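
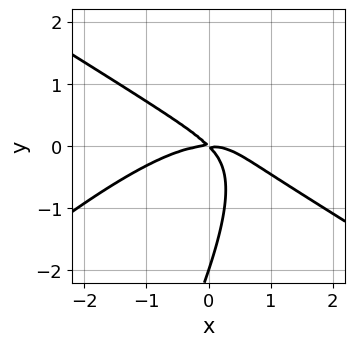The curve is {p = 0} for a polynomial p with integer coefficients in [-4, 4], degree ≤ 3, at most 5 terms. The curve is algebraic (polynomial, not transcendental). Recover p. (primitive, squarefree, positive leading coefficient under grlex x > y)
x^3 - 2*x*y^2 + y^3 + 2*x*y + 2*y^2

1. deg p = 3. The shape is more complex than any degree-2 curve.
2. Checking where it meets the axes: it meets the x-axis at x = 0 (among the integer gridlines); the y-axis gridline crossings are at y ∈ {-2, 0}.
3. These observations pin down the coefficients.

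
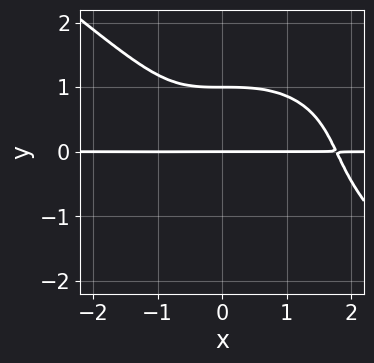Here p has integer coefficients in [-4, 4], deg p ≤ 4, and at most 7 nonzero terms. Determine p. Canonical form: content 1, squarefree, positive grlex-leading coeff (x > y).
x^3*y + 2*y^4 + 2*x*y^2 - 2*x*y - 2*y

(a) deg p = 4.
(b) Observable constraints: the visible x-axis segment lies entirely on the curve; the y-axis gridline crossings are at y ∈ {0, 1}.
(c) These observations pin down the coefficients.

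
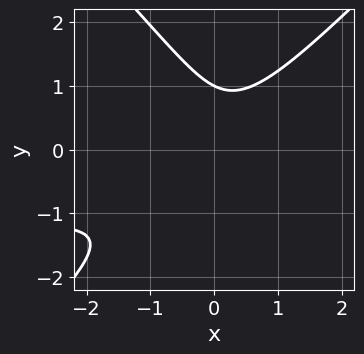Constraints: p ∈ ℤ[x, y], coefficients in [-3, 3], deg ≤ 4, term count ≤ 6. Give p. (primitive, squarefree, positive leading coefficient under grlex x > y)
First, degree: no degree-2 curve has this shape, so deg p = 3.
Next, reading off the gridlines: the curve avoids every integer x-axis point in the box; it meets the y-axis at y = 1 (among the integer gridlines).
Finally, these observations pin down the coefficients.

2*x^2*y - 2*y^3 + 3*x^2 - 3*x*y + 2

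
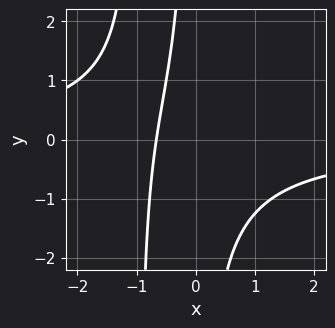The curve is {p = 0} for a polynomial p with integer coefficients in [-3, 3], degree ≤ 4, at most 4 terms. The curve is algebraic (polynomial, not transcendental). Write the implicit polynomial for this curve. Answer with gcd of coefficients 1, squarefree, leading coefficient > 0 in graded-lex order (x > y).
2*x^2*y + 2*x*y + 3*x + 2

First, the degree is 3 — a generic line meets the curve in up to 3 points.
Then, checking where it meets the axes: the curve avoids every integer y-axis point in the box.
Finally, solving for integer coefficients yields p as stated.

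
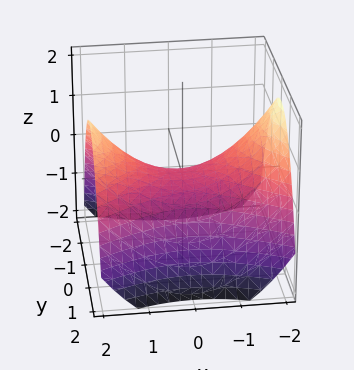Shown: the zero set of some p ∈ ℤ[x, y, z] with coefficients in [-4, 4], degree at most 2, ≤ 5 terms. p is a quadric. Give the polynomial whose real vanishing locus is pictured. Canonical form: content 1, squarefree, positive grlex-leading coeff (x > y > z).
x^2 - 2*y^2 - 3*z

1. Degree: a hyperbolic paraboloid; a quadric, so deg p = 2.
2. Symmetries: mirror symmetry y ↦ −y ⇒ only even powers of y; it's symmetric under x → −x, forcing even powers of x.
3. Reading off the gridlines: it meets the y-axis at y = 0 (among the integer gridlines); one x-axis crossing is at x = 0; it meets the z-axis at z = 0 (among the integer gridlines).
4. Matching integer coefficients to the picture gives p.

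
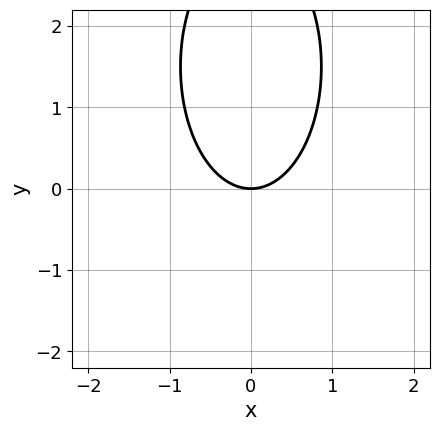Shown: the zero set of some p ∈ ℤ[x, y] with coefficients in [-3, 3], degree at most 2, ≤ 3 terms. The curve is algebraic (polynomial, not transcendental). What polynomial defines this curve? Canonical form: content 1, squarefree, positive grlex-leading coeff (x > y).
3*x^2 + y^2 - 3*y

1. Degree: the shape is more complex than any degree-1 curve, so deg p = 2.
2. Symmetries: mirror symmetry x ↦ −x ⇒ only even powers of x.
3. Observable constraints: one x-axis crossing is at x = 0; it meets the y-axis at y = 0 (among the integer gridlines).
4. Solving for integer coefficients yields p as stated.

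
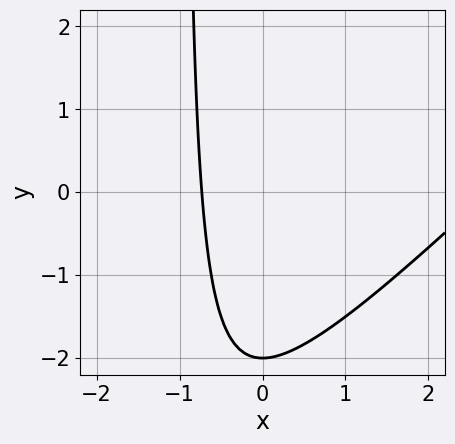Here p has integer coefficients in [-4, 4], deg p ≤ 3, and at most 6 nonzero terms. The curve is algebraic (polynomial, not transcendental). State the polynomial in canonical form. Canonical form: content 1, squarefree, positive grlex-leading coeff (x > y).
First, the degree is 2 — the shape is more complex than any degree-1 curve.
Next, checking where it meets the axes: one y-axis crossing is at y = -2.
Finally, matching integer coefficients to the picture gives p.

x^2 - x*y - 2*x - y - 2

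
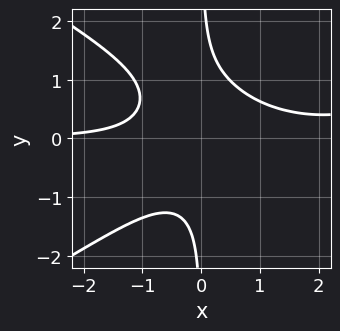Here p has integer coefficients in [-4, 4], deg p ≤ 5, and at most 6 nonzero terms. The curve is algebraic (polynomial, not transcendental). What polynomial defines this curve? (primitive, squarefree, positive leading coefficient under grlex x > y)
1. Degree: no degree-3 curve has this shape, so deg p = 4.
2. Observable constraints: no x-intercept at any integer in the box; no y-intercept at any integer in the box.
3. Assembling these constraints gives the stated polynomial.

x^3*y - 3*x*y^3 - 3*x^2*y + 2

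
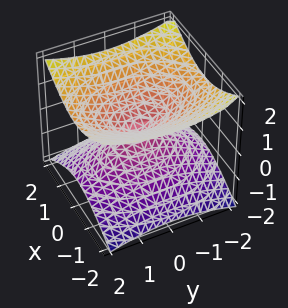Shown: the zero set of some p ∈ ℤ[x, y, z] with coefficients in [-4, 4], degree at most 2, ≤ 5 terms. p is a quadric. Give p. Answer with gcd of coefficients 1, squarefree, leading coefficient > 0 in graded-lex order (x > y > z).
(a) deg p = 2. A double cone through the origin; a quadric.
(b) Symmetries: the x ↦ −x reflection is a symmetry, so x appears only in even powers; it's symmetric under y → −y, forcing even powers of y; the z ↦ −z reflection is a symmetry, so z appears only in even powers.
(c) Against the integer gridlines: one z-axis crossing is at z = 0; it crosses the y-axis at the gridline y = 0.
(d) These observations pin down the coefficients.

2*x^2 + y^2 - 3*z^2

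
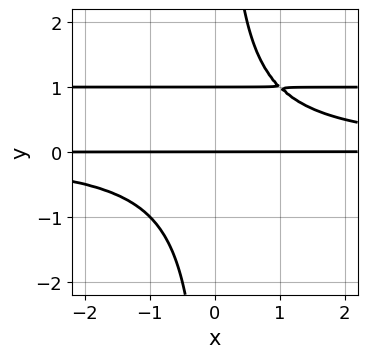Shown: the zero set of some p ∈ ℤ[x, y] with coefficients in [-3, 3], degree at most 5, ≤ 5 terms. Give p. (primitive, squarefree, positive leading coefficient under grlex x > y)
First, deg p = 4. No degree-3 curve has this shape.
Then, from the visible intercepts: every point of the x-axis in the box is on the curve; the y-axis gridline crossings are at y ∈ {0, 1}.
Finally, the integer polynomial consistent with all of this is the stated p.

x*y^3 - x*y^2 - y^2 + y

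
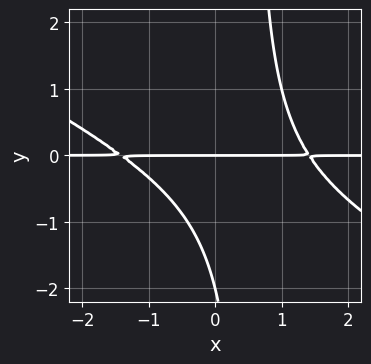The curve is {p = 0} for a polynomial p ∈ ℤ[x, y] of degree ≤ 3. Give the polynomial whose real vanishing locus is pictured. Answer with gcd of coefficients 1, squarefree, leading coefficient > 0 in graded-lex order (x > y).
x^2*y + 2*x*y^2 - y^2 - 2*y

(a) Degree: a generic line meets the curve in up to 3 points, so deg p = 3.
(b) From the visible intercepts: among the integer gridlines, it crosses the y-axis at y ∈ {-2, 0}; the visible x-axis segment lies entirely on the curve.
(c) Together with the visible shape, these determine p as stated.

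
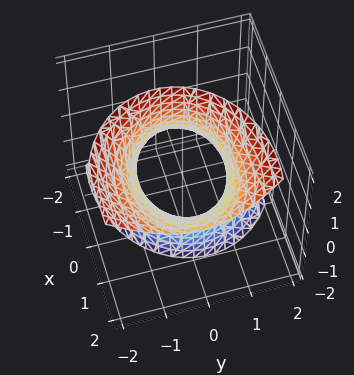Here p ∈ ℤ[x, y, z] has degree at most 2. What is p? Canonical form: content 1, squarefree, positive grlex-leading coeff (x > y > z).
1. The degree is 2 — no degree-1 surface has this shape.
2. From the visible intercepts: it misses every integer gridline on the z-axis; the y-axis gridline crossings are at y ∈ {-1, 1}.
3. Together with the visible shape, these determine p as stated.

2*x^2 - 3*x*z + 3*y^2 + y*z - z^2 - 3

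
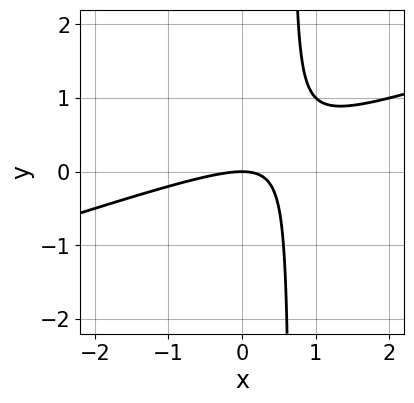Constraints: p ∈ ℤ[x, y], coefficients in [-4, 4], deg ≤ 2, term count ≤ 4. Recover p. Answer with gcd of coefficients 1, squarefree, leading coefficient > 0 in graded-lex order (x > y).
x^2 - 3*x*y + 2*y

First, degree: the shape is more complex than any degree-1 curve, so deg p = 2.
Next, from the axis intercepts and sections: it crosses the x-axis at the gridline x = 0; one y-axis crossing is at y = 0.
Finally, solving for integer coefficients yields p as stated.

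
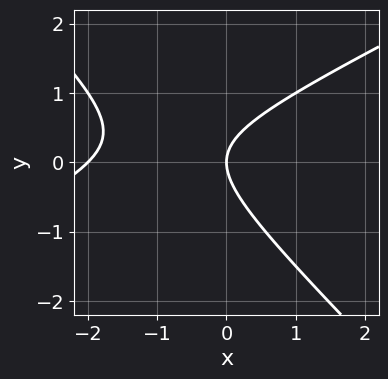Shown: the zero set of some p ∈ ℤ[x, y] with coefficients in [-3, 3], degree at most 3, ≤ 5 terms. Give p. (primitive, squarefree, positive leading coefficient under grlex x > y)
x^2 - x*y - 2*y^2 + 2*x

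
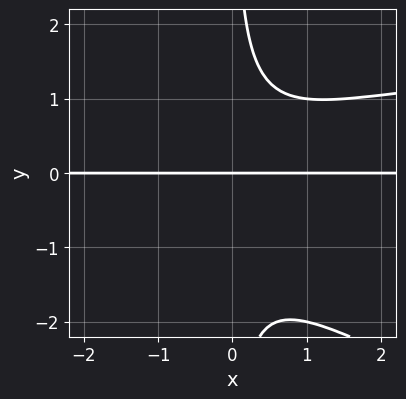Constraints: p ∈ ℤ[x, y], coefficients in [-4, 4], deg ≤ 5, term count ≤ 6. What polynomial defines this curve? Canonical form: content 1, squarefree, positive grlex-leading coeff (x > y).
x^2*y^2 + 3*x*y^3 - 3*x^2*y + 2*x*y^2 - 3*y

First, deg p = 4.
Next, reading off the gridlines: one y-axis crossing is at y = 0; every point of the x-axis in the box is on the curve.
Finally, solving for integer coefficients yields p as stated.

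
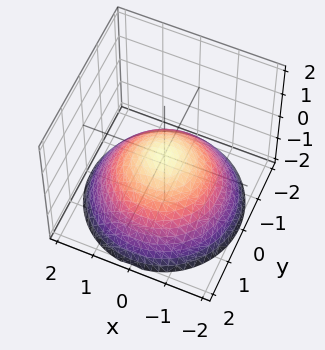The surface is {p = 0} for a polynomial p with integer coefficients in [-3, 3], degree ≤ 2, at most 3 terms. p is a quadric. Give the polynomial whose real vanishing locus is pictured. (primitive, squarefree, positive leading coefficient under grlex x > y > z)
deg p = 2. A paraboloid; a quadric.
Symmetry: the surface is invariant under rotation about z: p = q(x² + y², z).
From the axis intercepts and sections: it meets the x-axis at x = 0 (among the integer gridlines); a circular section at z = -1 has radius between 1 and 2; it crosses the z-axis at the gridline z = 0.
The integer polynomial consistent with all of this is the stated p.

x^2 + y^2 + 2*z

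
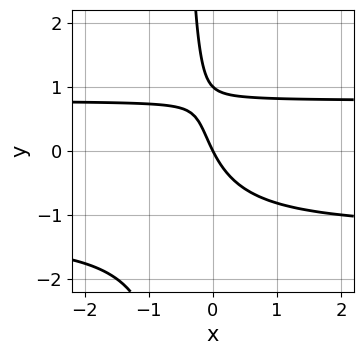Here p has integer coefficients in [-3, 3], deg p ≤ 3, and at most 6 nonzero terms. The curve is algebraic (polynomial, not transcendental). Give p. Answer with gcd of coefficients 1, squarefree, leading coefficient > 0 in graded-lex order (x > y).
2*x*y^2 + x*y + y^2 - 2*x - y

First, deg p = 3. The shape is more complex than any degree-2 curve.
Next, observable constraints: it crosses the x-axis at the gridline x = 0; the y-axis gridline crossings are at y ∈ {0, 1}.
Finally, solving for integer coefficients yields p as stated.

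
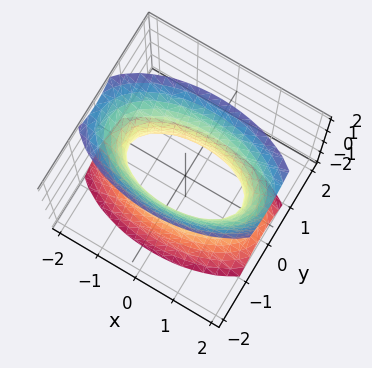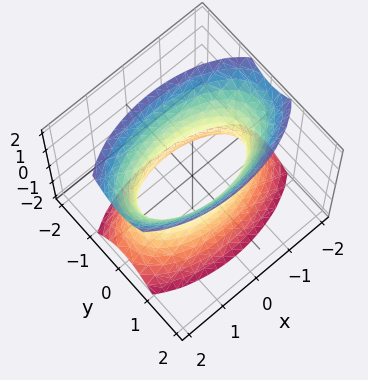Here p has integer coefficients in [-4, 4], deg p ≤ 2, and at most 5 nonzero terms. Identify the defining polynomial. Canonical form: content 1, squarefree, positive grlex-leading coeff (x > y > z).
x^2 + 3*y^2 - z^2 - 2

1. The degree is 2 — one connected sheet with a waist; a quadric.
2. Symmetries: mirror symmetry y ↦ −y ⇒ only even powers of y; it's symmetric under x → −x, forcing even powers of x; it's symmetric under z → −z, forcing even powers of z.
3. Checking where it meets the axes: it misses every integer gridline on the z-axis.
4. Together with the visible shape, these determine p as stated.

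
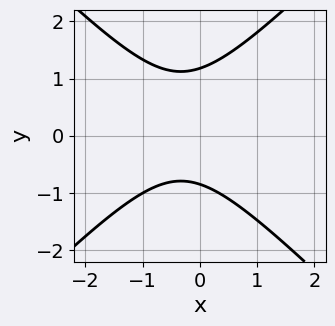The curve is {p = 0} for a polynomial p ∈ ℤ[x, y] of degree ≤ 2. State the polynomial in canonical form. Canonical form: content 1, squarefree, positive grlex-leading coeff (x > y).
3*x^2 - 3*y^2 + 2*x + y + 3

1. The degree is 2 — the shape is more complex than any degree-1 curve.
2. From the axis intercepts and sections: it misses every integer gridline on the x-axis.
3. Solving for integer coefficients yields p as stated.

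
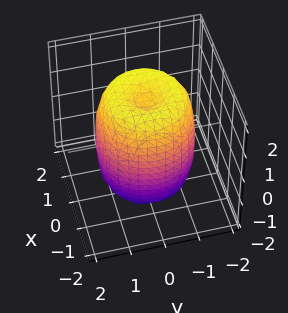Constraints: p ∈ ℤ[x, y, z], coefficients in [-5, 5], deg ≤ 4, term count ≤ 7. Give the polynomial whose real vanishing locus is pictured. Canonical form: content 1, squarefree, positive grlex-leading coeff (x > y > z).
(a) The degree is 4 — no degree-3 surface has this shape.
(b) Symmetries: the z-axis is an axis of rotation, so x and y enter only as x² + y².
(c) Reading off the gridlines: a circular section at z = 0 has radius between 1 and 2.
(d) Assembling these constraints gives the stated polynomial.

2*x^4 + 4*x^2*y^2 + 2*y^4 - 3*x^2 - 3*y^2 + z^2 - 2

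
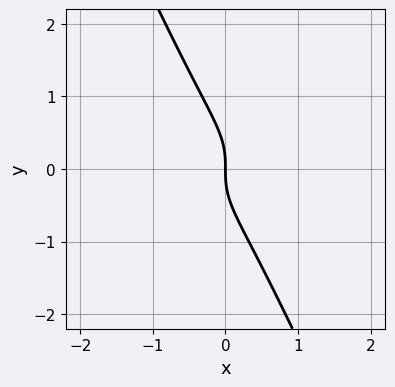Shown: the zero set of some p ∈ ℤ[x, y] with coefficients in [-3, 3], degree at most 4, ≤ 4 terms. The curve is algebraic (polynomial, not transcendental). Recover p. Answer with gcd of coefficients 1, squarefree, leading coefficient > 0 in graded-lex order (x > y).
First, deg p = 3. A generic line meets the curve in up to 3 points.
Next, checking where it meets the axes: it crosses the x-axis at the gridline x = 0; one y-axis crossing is at y = 0.
Finally, assembling these constraints gives the stated polynomial.

x^3 + 2*x*y^2 + y^3 + x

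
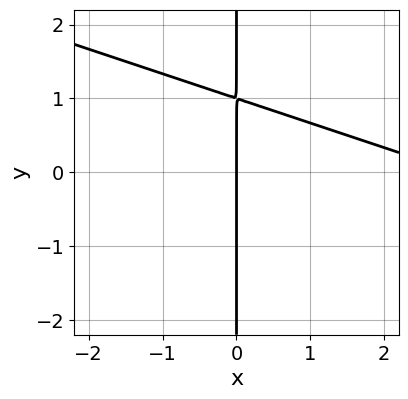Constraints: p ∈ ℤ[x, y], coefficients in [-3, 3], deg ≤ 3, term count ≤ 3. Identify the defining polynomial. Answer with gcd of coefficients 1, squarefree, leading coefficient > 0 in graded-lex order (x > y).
First, deg p = 2.
Next, observable constraints: it crosses the x-axis at the gridline x = 0; every point of the y-axis in the box is on the curve.
Finally, these observations pin down the coefficients.

x^2 + 3*x*y - 3*x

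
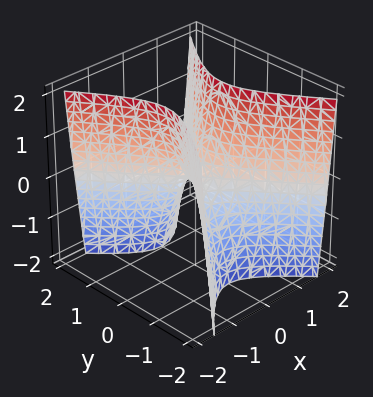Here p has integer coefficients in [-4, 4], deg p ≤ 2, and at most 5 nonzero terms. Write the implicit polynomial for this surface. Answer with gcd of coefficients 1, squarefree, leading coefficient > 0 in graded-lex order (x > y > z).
(a) deg p = 2.
(b) Symmetries: it's symmetric under x → −x, forcing even powers of x; it's symmetric under y → −y, forcing even powers of y.
(c) Reading off the gridlines: one z-axis crossing is at z = 0; it meets the x-axis at x = 0 (among the integer gridlines).
(d) Fitting integer coefficients to these (and the overall shape) gives p.

3*x^2 - 2*y^2 - z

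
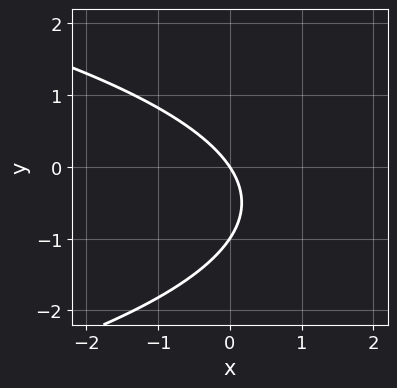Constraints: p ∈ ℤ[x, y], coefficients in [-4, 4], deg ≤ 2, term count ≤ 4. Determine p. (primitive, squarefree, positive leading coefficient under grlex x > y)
deg p = 2. The shape is more complex than any degree-1 curve.
Against the integer gridlines: the y-axis gridline crossings are at y ∈ {-1, 0}; it crosses the x-axis at the gridline x = 0.
Solving for integer coefficients yields p as stated.

2*y^2 + 3*x + 2*y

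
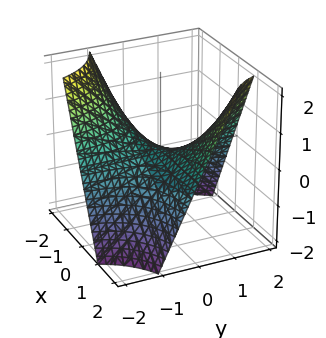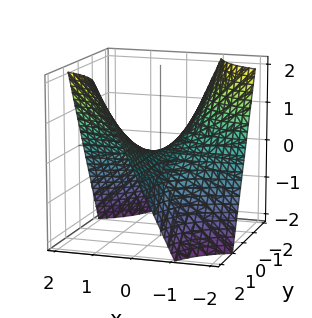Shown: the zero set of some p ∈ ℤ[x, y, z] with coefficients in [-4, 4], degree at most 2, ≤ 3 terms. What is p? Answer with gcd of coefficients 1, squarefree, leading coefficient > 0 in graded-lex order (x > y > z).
First, the degree is 2 — a saddle surface; a quadric.
Next, against the integer gridlines: the visible x-axis segment lies entirely on the surface; it meets the z-axis at z = 0 (among the integer gridlines); every point of the y-axis in the box is on the surface.
Finally, matching integer coefficients to the picture gives p.

x*y - z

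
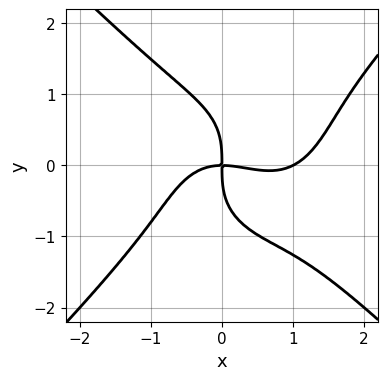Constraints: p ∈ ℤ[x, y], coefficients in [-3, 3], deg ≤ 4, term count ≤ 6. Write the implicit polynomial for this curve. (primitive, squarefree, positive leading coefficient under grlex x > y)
(a) The degree is 4 — the shape is more complex than any degree-3 curve.
(b) Observable constraints: the x-axis gridline crossings are at x ∈ {0, 1}; it crosses the y-axis at the gridline y = 0.
(c) Matching integer coefficients to the picture gives p.

x^4 - y^4 - x^3 - 2*x*y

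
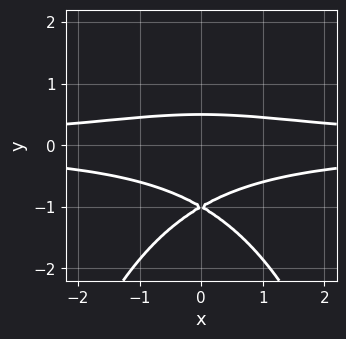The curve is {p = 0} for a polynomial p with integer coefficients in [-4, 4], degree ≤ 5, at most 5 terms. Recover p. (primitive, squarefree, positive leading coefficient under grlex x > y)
x^2*y^2 + 2*y^3 + 3*y^2 - 1

1. deg p = 4. A generic line meets the curve in up to 4 points.
2. Symmetries: the x ↦ −x reflection is a symmetry, so x appears only in even powers.
3. From the axis intercepts and sections: the curve avoids every integer x-axis point in the box; it meets the y-axis at y = -1 (among the integer gridlines).
4. Fitting integer coefficients to these (and the overall shape) gives p.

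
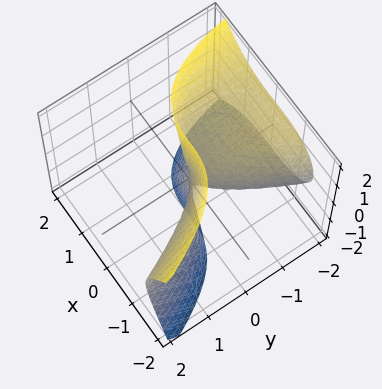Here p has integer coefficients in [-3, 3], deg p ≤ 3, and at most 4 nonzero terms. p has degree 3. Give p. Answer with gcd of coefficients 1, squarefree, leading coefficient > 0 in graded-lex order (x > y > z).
3*x^3 + 3*y*z^2 + 2*y^2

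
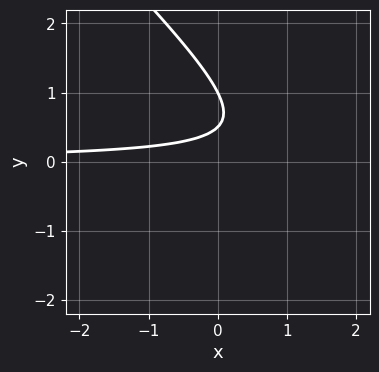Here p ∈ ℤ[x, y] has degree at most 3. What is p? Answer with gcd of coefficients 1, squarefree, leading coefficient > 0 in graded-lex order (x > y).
2*x*y + 2*y^2 - 3*y + 1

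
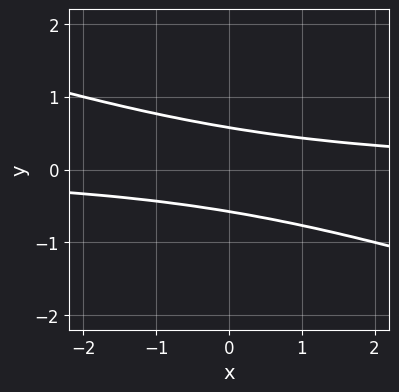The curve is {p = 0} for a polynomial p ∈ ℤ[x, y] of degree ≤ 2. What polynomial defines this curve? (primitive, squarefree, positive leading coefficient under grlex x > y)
x*y + 3*y^2 - 1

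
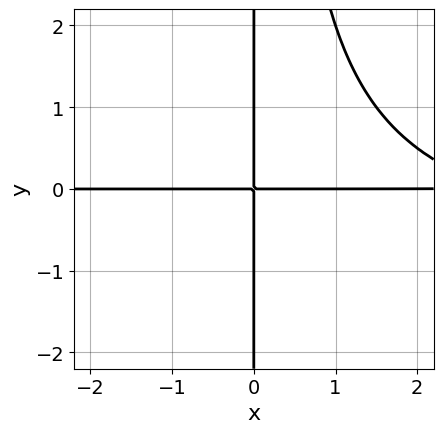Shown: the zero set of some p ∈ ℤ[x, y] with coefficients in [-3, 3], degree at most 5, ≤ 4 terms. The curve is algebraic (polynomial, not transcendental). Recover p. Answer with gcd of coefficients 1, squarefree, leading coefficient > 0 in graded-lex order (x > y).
x^2*y^2 + x^2*y - 3*x*y

The degree is 4 — a generic line meets the curve in up to 4 points.
Checking where it meets the axes: the visible x-axis segment lies entirely on the curve; the visible y-axis segment lies entirely on the curve.
Putting this together gives p.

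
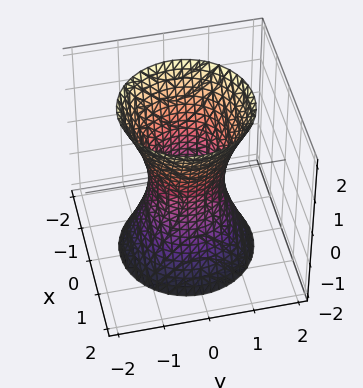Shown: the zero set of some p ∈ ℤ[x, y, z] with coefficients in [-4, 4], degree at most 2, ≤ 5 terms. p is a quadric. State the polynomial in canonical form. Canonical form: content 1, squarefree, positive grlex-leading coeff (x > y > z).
3*x^2 + 3*y^2 - z^2 - 2

First, deg p = 2. An hourglass — one-sheet hyperboloid; a quadric.
Then, symmetries: rotational symmetry about the z-axis ⇒ p depends on x, y only through x² + y²; the z ↦ −z reflection is a symmetry, so z appears only in even powers.
Then, from the axis intercepts and sections: no z-intercept at any integer in the box; a circular section at z = -1 has radius exactly 1.
Finally, together with the visible shape, these determine p as stated.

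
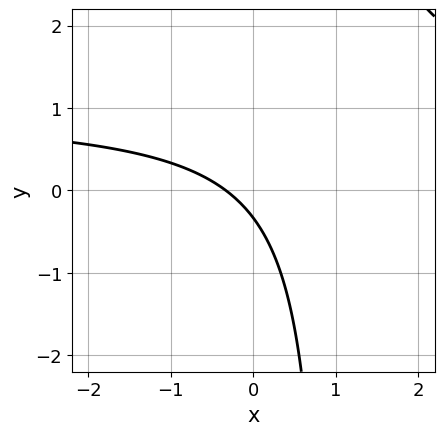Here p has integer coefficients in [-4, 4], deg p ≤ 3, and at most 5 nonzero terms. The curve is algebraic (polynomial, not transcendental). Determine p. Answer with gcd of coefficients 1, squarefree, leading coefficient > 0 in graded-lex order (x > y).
3*x*y - 3*x - 3*y - 1

1. Degree: a generic line meets the curve in up to 2 points, so deg p = 2.
2. Matching integer coefficients to the picture gives p.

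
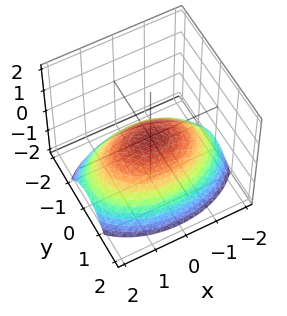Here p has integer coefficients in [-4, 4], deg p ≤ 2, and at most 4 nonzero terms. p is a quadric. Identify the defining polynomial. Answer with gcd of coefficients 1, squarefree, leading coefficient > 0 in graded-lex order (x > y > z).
1. Degree: a paraboloid; a quadric, so deg p = 2.
2. Symmetries: the y ↦ −y reflection is a symmetry, so y appears only in even powers; the x ↦ −x reflection is a symmetry, so x appears only in even powers.
3. From the visible intercepts: it crosses the y-axis at the gridline y = 0; one x-axis crossing is at x = 0; one z-axis crossing is at z = 0.
4. These observations pin down the coefficients.

x^2 + 2*y^2 + 3*z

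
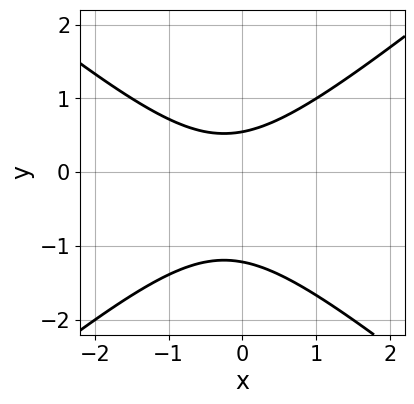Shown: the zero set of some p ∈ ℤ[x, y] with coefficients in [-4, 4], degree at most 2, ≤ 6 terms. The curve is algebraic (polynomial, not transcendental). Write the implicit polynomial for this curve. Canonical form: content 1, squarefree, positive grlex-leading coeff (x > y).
2*x^2 - 3*y^2 + x - 2*y + 2

deg p = 2.
Against the integer gridlines: no x-intercept at any integer in the box.
Matching integer coefficients to the picture gives p.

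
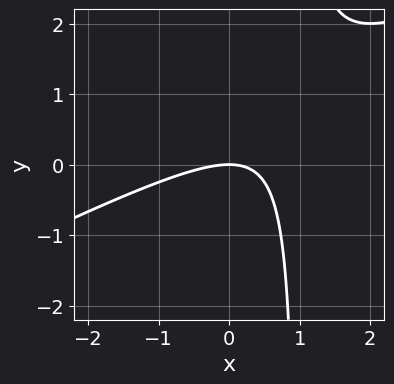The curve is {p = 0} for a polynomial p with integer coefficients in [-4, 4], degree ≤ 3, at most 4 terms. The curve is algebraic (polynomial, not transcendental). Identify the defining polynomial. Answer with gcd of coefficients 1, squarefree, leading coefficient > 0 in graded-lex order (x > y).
First, degree: a generic line meets the curve in up to 2 points, so deg p = 2.
Then, checking where it meets the axes: one x-axis crossing is at x = 0; it crosses the y-axis at the gridline y = 0.
Finally, the integer polynomial consistent with all of this is the stated p.

x^2 - 2*x*y + 2*y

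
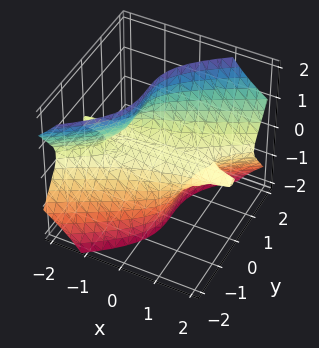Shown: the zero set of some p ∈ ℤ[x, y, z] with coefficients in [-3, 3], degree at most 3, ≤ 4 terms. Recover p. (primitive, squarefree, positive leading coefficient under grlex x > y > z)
deg p = 3. The shape is more complex than any degree-2 surface.
Against the integer gridlines: it crosses the y-axis at the gridline y = 0; one z-axis crossing is at z = 0; every point of the x-axis in the box is on the surface.
The integer polynomial consistent with all of this is the stated p.

2*x*y^2 + 3*x*z^2 - 3*y^3 + 2*z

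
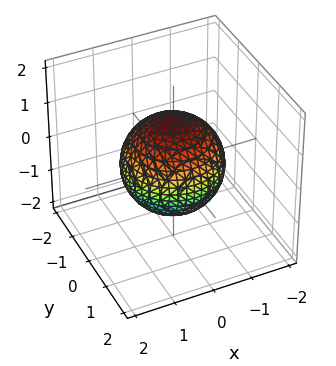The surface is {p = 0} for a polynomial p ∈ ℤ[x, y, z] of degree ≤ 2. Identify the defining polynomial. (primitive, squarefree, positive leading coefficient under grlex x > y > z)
(a) The degree is 2 — a generic line meets the surface in up to 2 points.
(b) Symmetry: the z-axis is an axis of rotation, so x and y enter only as x² + y².
(c) Checking where it meets the axes: a circular section at z = -1 has radius between 0 and 1.
(d) Together with the visible shape, these determine p as stated.

2*x^2 + 2*y^2 + 2*z^2 - 3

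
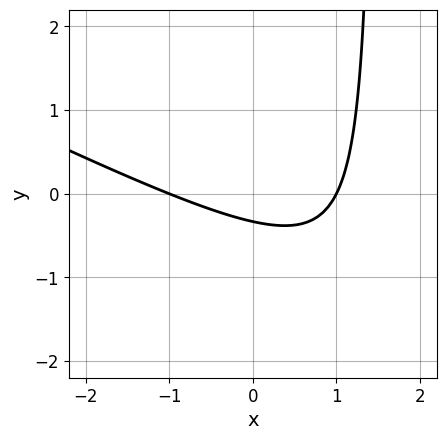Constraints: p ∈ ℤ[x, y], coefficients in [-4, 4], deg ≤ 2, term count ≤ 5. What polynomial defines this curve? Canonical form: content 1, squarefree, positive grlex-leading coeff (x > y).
x^2 + 2*x*y - 3*y - 1

1. deg p = 2. A generic line meets the curve in up to 2 points.
2. From the visible intercepts: the x-axis gridline crossings are at x ∈ {-1, 1}.
3. Assembling these constraints gives the stated polynomial.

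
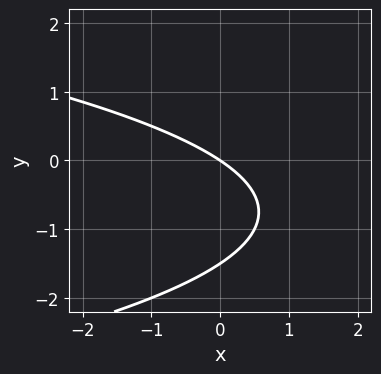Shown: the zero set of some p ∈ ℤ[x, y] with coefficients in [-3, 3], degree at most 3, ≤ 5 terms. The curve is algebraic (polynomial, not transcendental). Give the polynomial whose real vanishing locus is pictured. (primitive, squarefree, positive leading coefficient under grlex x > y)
2*y^2 + 2*x + 3*y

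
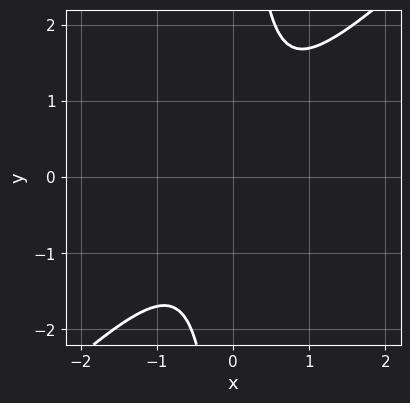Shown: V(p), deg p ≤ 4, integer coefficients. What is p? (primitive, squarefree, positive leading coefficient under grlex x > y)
First, degree: a generic line meets the curve in up to 4 points, so deg p = 4.
Finally, the integer polynomial consistent with all of this is the stated p.

x^4 - x*y^3 + x^2 + y^2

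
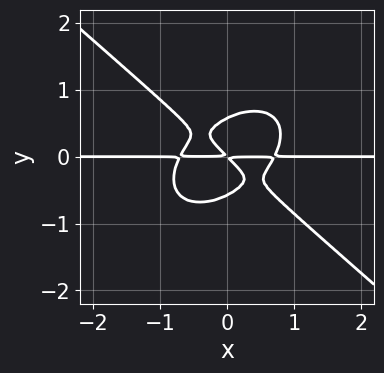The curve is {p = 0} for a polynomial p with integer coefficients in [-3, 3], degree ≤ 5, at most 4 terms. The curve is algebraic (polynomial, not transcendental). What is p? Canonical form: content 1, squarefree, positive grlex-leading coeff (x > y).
(a) Degree: the shape is more complex than any degree-3 curve, so deg p = 4.
(b) Checking where it meets the axes: the visible x-axis segment lies entirely on the curve.
(c) Assembling these constraints gives the stated polynomial.

2*x^3*y + 3*y^4 - x*y - y^2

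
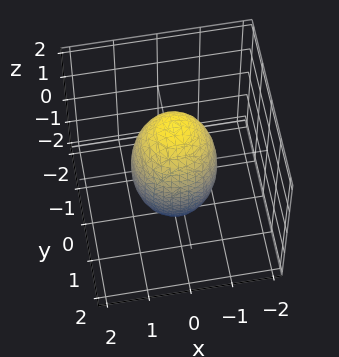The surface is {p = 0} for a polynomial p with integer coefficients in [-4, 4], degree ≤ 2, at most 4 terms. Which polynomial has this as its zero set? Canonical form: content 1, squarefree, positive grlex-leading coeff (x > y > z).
1. deg p = 2. A closed, bounded, convex surface; a quadric.
2. Symmetries: rotational symmetry about the z-axis ⇒ p depends on x, y only through x² + y²; it's symmetric under z → −z, forcing even powers of z.
3. Observable constraints: the y-axis gridline crossings are at y ∈ {-1, 1}; a circular section at z = -1 has radius between 0 and 1; the x-axis gridline crossings are at x ∈ {-1, 1}.
4. Together with the visible shape, these determine p as stated.

3*x^2 + 3*y^2 + z^2 - 3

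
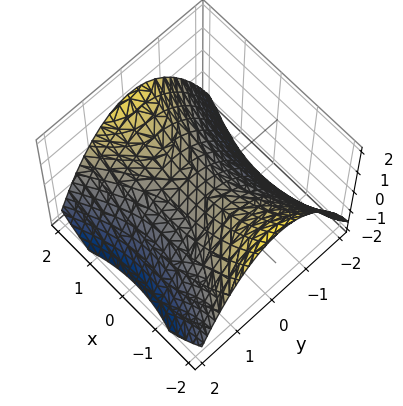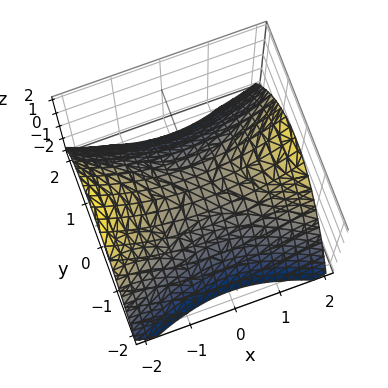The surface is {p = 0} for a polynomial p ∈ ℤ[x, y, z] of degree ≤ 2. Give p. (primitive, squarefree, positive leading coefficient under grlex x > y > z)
First, the degree is 2 — a saddle surface; a quadric.
Then, symmetries: the x ↦ −x reflection is a symmetry, so x appears only in even powers; the y ↦ −y reflection is a symmetry, so y appears only in even powers.
Next, observable constraints: it crosses the y-axis at the gridline y = 0; one z-axis crossing is at z = 0; it crosses the x-axis at the gridline x = 0.
Finally, the integer polynomial consistent with all of this is the stated p.

x^2 - 2*y^2 - 3*z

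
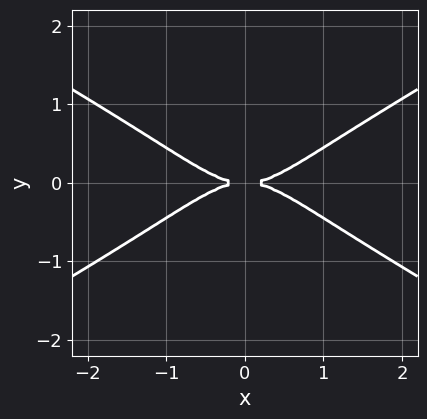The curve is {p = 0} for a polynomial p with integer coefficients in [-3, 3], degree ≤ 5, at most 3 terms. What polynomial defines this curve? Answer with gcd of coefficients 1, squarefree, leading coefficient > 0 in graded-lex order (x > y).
x^4 - 3*x^2*y^2 - 2*y^2

First, deg p = 4. No degree-3 curve has this shape.
Next, symmetries: mirror symmetry x ↦ −x ⇒ only even powers of x; the y ↦ −y reflection is a symmetry, so y appears only in even powers.
Then, reading off the gridlines: it crosses the y-axis at the gridline y = 0; it meets the x-axis at x = 0 (among the integer gridlines).
Finally, solving for integer coefficients yields p as stated.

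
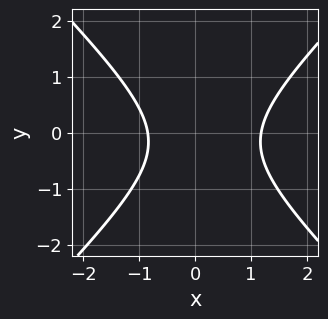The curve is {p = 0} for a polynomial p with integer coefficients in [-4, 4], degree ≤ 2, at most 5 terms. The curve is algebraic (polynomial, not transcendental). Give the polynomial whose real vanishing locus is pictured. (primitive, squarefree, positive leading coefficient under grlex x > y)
3*x^2 - 3*y^2 - x - y - 3

(a) Degree: no degree-1 curve has this shape, so deg p = 2.
(b) Against the integer gridlines: the curve avoids every integer y-axis point in the box.
(c) These observations pin down the coefficients.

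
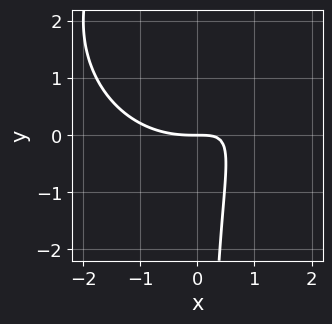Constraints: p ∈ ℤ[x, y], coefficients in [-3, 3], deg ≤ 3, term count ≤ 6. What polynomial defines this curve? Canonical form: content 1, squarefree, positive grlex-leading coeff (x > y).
deg p = 3. The shape is more complex than any degree-2 curve.
Observable constraints: one y-axis crossing is at y = 0; one x-axis crossing is at x = 0.
Solving for integer coefficients yields p as stated.

x^3 + x*y^2 - 3*x*y + 2*y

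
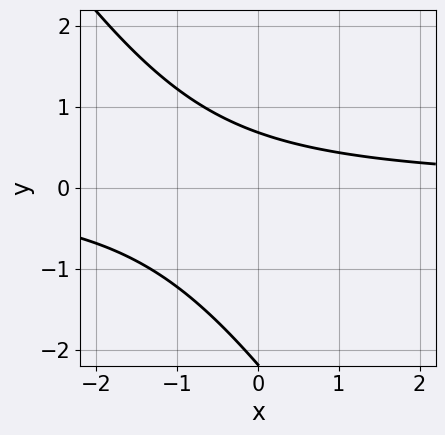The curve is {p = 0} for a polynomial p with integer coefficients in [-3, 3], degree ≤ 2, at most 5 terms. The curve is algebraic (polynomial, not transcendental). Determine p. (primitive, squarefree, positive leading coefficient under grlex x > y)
(a) The degree is 2 — a generic line meets the curve in up to 2 points.
(b) From the visible intercepts: it misses every integer gridline on the x-axis.
(c) Assembling these constraints gives the stated polynomial.

3*x*y + 2*y^2 + 3*y - 3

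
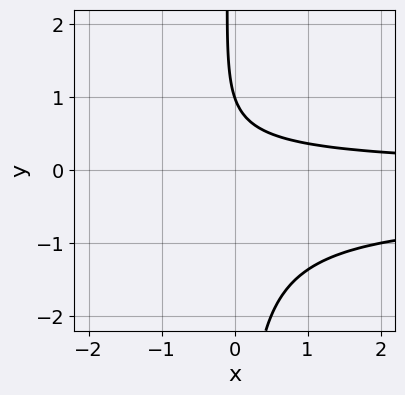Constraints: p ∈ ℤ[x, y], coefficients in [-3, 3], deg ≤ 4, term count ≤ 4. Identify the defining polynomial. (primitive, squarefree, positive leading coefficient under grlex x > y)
First, the degree is 3 — a generic line meets the curve in up to 3 points.
Then, observable constraints: the curve avoids every integer x-axis point in the box; one y-axis crossing is at y = 1.
Finally, fitting integer coefficients to these (and the overall shape) gives p.

2*x*y^2 + x*y + y - 1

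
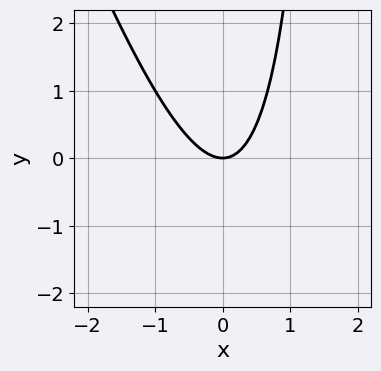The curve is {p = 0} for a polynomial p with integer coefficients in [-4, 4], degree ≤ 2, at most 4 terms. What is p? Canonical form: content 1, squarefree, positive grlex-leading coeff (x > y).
(a) The degree is 2 — no degree-1 curve has this shape.
(b) Observable constraints: one x-axis crossing is at x = 0; it crosses the y-axis at the gridline y = 0.
(c) Assembling these constraints gives the stated polynomial.

3*x^2 + x*y - 2*y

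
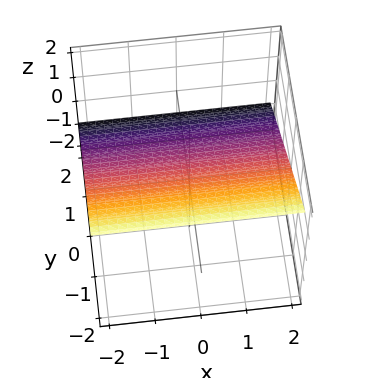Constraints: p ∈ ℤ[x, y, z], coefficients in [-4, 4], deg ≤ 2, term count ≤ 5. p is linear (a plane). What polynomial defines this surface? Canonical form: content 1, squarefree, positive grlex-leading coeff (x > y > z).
First, degree: every cross-section is a straight line — this is a plane, so deg p = 1.
Then, reading off the gridlines: the surface avoids every integer x-axis point in the box; it meets the y-axis at y = 1 (among the integer gridlines).
Finally, the integer polynomial consistent with all of this is the stated p.

2*y + 3*z - 2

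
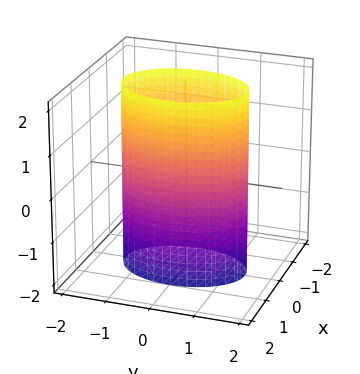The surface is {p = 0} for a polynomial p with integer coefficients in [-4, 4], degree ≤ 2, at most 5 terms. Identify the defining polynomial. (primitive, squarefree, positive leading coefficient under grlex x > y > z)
2*x^2 + y^2 - 2

The degree is 2 — a cylinder; a quadric.
Symmetries: the x ↦ −x reflection is a symmetry, so x appears only in even powers; the z ↦ −z reflection is a symmetry, so z appears only in even powers; the y ↦ −y reflection is a symmetry, so y appears only in even powers.
Against the integer gridlines: the x-axis gridline crossings are at x ∈ {-1, 1}; the surface avoids every integer z-axis point in the box.
Putting this together gives p.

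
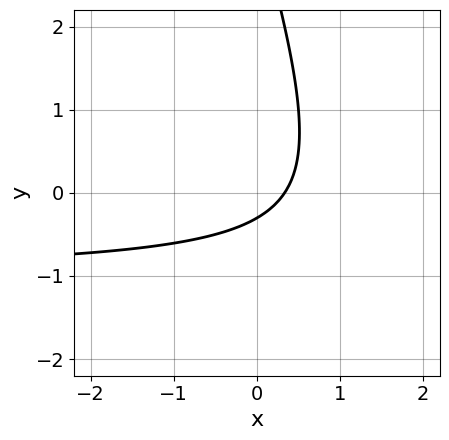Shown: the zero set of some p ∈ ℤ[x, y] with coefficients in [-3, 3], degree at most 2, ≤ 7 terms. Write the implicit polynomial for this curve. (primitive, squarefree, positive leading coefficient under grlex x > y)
First, deg p = 2. A generic line meets the curve in up to 2 points.
Finally, putting this together gives p.

3*x*y + y^2 + 3*x - 3*y - 1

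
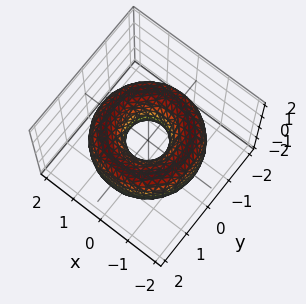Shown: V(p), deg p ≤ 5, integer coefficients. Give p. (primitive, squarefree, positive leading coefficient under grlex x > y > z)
First, degree: a generic line meets the surface in up to 4 points, so deg p = 4.
Next, symmetries: the surface is invariant under rotation about z: p = q(x² + y², z).
Next, from the axis intercepts and sections: it misses every integer gridline on the z-axis; a circular section at z = 0 has radius between 0 and 1.
Finally, matching integer coefficients to the picture gives p.

x^4 + 2*x^2*y^2 + y^4 - 3*x^2 - 3*y^2 + 2*z^2 + 1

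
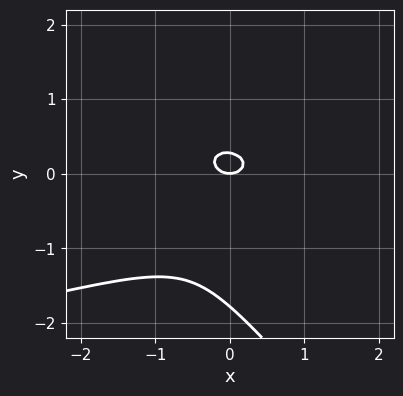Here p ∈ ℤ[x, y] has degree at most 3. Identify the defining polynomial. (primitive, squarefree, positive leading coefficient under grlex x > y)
2*x*y^2 + 2*y^3 + 2*x^2 + 3*y^2 - y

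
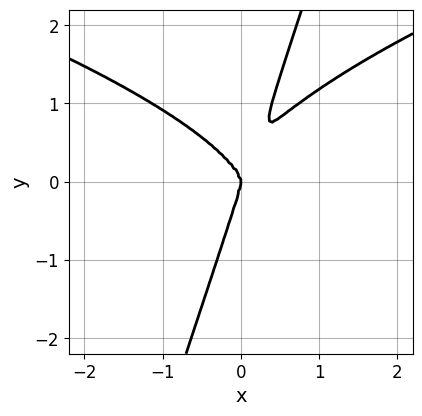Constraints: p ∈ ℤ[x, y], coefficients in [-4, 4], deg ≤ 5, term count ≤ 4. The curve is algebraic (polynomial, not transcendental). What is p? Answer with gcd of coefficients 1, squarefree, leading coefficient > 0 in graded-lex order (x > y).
3*x*y^3 - y^4 - 3*x^3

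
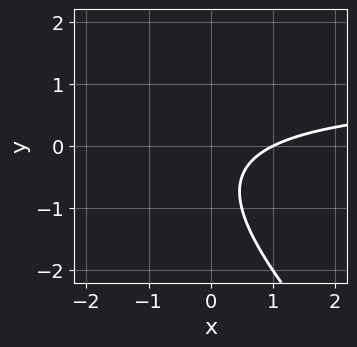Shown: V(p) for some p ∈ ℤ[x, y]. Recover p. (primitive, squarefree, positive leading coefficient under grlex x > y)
1. The degree is 2 — no degree-1 curve has this shape.
2. Reading off the gridlines: no y-intercept at any integer in the box; one x-axis crossing is at x = 1.
3. Assembling these constraints gives the stated polynomial.

x*y + y^2 - x + y + 1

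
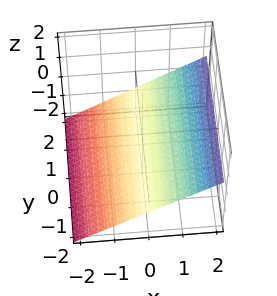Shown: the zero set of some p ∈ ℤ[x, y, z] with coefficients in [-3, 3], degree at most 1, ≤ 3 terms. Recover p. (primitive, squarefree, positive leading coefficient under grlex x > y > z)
2*x - 3*z - 2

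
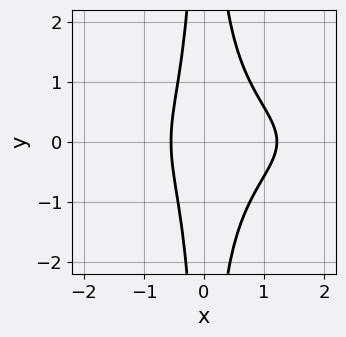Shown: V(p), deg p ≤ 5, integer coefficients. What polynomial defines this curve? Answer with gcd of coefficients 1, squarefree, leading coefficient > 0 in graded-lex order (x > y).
3*x^2*y^2 + 3*x^2 - 2*x - 2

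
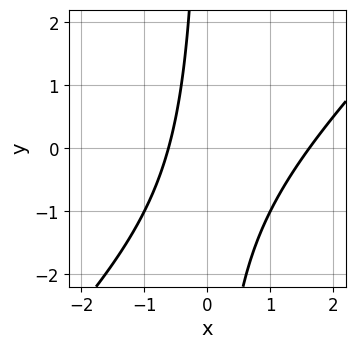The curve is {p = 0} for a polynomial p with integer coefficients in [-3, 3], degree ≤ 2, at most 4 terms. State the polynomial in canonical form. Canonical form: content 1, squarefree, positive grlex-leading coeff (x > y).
1. deg p = 2.
2. Observable constraints: the curve avoids every integer y-axis point in the box.
3. Solving for integer coefficients yields p as stated.

x^2 - x*y - x - 1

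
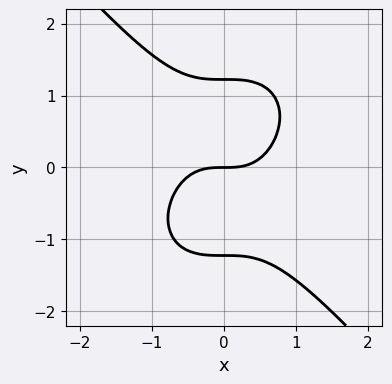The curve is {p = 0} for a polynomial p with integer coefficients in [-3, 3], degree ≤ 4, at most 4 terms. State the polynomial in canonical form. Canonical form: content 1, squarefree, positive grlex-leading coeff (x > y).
(a) deg p = 3. A generic line meets the curve in up to 3 points.
(b) Observable constraints: one x-axis crossing is at x = 0; it crosses the y-axis at the gridline y = 0.
(c) Putting this together gives p.

3*x^3 + 2*y^3 - 3*y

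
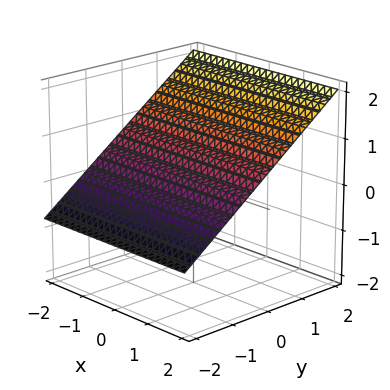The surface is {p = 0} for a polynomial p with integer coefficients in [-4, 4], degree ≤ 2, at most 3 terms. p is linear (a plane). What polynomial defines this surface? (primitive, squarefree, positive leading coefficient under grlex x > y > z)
2*y - 3*z + 2

First, deg p = 1.
Then, from the axis intercepts and sections: one y-axis crossing is at y = -1; no x-intercept at any integer in the box.
Finally, matching integer coefficients to the picture gives p.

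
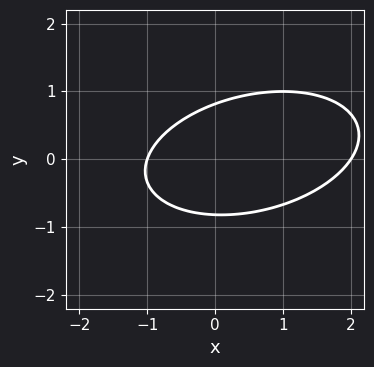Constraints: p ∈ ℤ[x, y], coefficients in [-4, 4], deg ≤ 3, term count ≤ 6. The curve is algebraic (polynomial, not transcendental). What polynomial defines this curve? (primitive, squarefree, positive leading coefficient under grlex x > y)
x^2 - x*y + 3*y^2 - x - 2

deg p = 2. The shape is more complex than any degree-1 curve.
From the visible intercepts: the x-axis gridline crossings are at x ∈ {-1, 2}.
Assembling these constraints gives the stated polynomial.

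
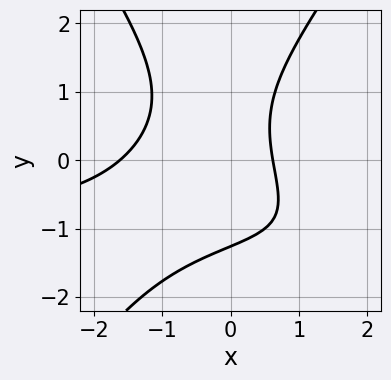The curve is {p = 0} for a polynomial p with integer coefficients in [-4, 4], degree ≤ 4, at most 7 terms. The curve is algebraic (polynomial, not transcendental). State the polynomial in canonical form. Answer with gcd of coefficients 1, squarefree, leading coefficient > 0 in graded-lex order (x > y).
(a) Degree: a generic line meets the curve in up to 3 points, so deg p = 3.
(b) The integer polynomial consistent with all of this is the stated p.

2*x^2*y - y^3 + 2*x^2 + 2*x - 2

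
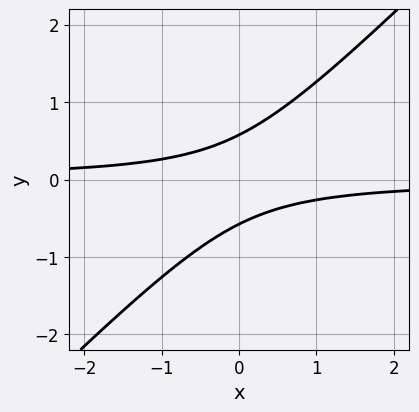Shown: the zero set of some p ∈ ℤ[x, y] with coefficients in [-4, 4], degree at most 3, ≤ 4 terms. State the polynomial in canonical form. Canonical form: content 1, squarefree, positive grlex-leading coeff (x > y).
3*x*y - 3*y^2 + 1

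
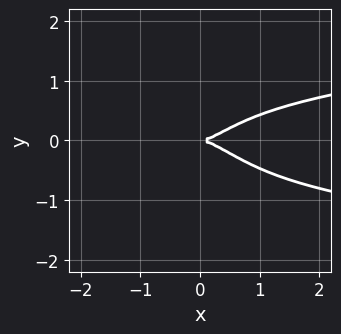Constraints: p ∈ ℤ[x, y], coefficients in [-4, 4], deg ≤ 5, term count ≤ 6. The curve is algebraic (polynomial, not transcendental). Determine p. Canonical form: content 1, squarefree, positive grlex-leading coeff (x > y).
3*x^2*y^2 + x*y^3 - x^3 + 2*y^2

1. deg p = 4.
2. Reading off the gridlines: one x-axis crossing is at x = 0; it crosses the y-axis at the gridline y = 0.
3. Fitting integer coefficients to these (and the overall shape) gives p.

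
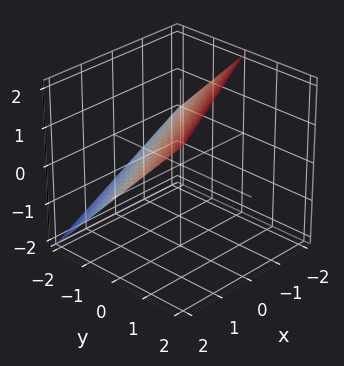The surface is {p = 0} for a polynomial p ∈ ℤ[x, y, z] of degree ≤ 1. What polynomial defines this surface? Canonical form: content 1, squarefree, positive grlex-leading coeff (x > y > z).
x - 2*y + 2*z - 2

First, deg p = 1. The surface is flat (a plane).
Then, checking where it meets the axes: it crosses the x-axis at the gridline x = 2; it meets the y-axis at y = -1 (among the integer gridlines); one z-axis crossing is at z = 1.
Finally, putting this together gives p.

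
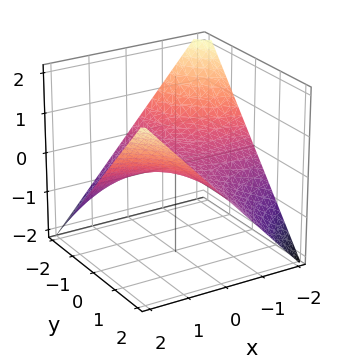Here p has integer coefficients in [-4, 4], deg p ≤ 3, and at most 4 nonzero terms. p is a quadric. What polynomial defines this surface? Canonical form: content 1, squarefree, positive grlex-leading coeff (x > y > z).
First, degree: a saddle surface; a quadric, so deg p = 2.
Then, checking where it meets the axes: the visible x-axis segment lies entirely on the surface; the visible y-axis segment lies entirely on the surface; one z-axis crossing is at z = 0.
Finally, assembling these constraints gives the stated polynomial.

x*y - 2*z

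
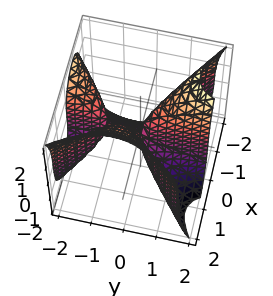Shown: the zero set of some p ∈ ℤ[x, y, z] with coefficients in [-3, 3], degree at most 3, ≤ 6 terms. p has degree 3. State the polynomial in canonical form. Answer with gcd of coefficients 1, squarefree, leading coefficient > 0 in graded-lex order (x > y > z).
Degree: a generic line meets the surface in up to 3 points, so deg p = 3.
From the axis intercepts and sections: one z-axis crossing is at z = 0; every point of the y-axis in the box is on the surface; it meets the x-axis at x = 0 (among the integer gridlines).
Solving for integer coefficients yields p as stated.

3*x^3 - 3*x*y^2 - z^3 - 3*x*y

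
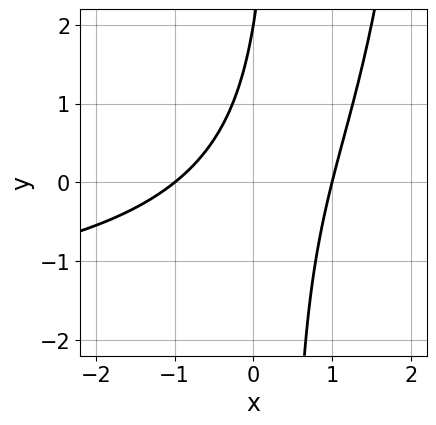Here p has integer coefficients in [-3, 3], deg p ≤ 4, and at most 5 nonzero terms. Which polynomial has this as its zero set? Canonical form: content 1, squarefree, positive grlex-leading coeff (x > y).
(a) Degree: a generic line meets the curve in up to 3 points, so deg p = 3.
(b) From the axis intercepts and sections: among the integer gridlines, it crosses the x-axis at x ∈ {-1, 1}; one y-axis crossing is at y = 2.
(c) Putting this together gives p.

x^2*y + 2*x^2 - 3*x*y + y - 2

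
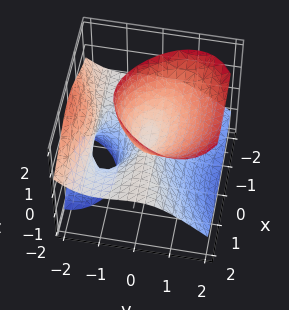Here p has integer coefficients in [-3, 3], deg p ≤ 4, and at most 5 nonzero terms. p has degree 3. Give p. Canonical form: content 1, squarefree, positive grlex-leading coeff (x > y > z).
(a) There are 2 components. Treating them together as one polynomial.
(b) deg p = 3. A generic line meets the surface in up to 3 points.
(c) Checking where it meets the axes: one z-axis crossing is at z = 0; it crosses the y-axis at the gridline y = 0.
(d) The integer polynomial consistent with all of this is the stated p. Check: (2, 0, 0) on the x-axis lies on the surface, and p(2, 0, 0) = 0. ✓

3*x^2*z + 2*y^3 - 3*y*z^2 + 3*y^2 - 3*z^2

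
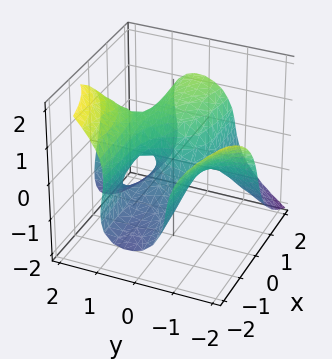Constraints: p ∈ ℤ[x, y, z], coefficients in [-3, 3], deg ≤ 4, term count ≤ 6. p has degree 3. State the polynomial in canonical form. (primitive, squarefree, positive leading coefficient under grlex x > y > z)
(a) Degree: the shape is more complex than any degree-2 surface, so deg p = 3.
(b) Reading off the gridlines: it meets the x-axis at x = 0 (among the integer gridlines); it crosses the z-axis at the gridline z = 0; every point of the y-axis in the box is on the surface.
(c) These observations pin down the coefficients.

3*x*y^2 + 2*z^3 - 2*y*z - 2*x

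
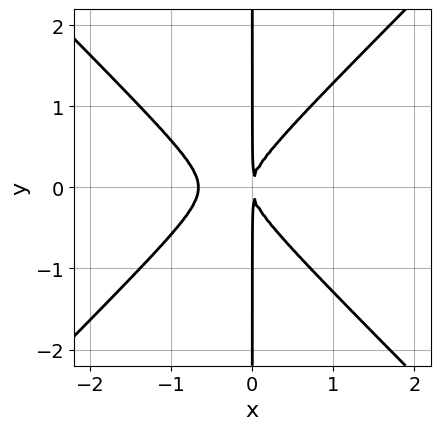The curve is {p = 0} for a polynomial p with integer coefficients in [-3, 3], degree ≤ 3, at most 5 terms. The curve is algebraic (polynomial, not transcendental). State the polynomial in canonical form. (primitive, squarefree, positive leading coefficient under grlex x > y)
1. deg p = 3. No degree-2 curve has this shape.
2. Symmetries: it's symmetric under y → −y, forcing even powers of y.
3. Observable constraints: the visible y-axis segment lies entirely on the curve.
4. Together with the visible shape, these determine p as stated.

3*x^3 - 3*x*y^2 + 2*x^2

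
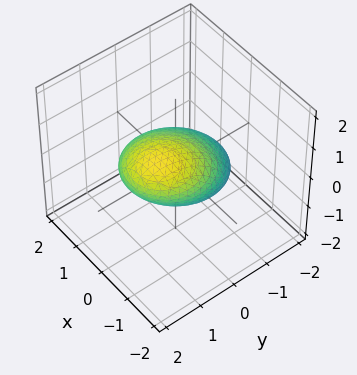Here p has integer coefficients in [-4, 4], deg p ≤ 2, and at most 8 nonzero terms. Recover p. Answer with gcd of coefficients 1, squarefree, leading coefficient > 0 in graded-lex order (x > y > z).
2*x^2 + 2*x*z + 2*y^2 - 3*y*z + 3*z^2 - 3

1. The degree is 2 — the shape is more complex than any degree-1 surface.
2. From the axis intercepts and sections: among the integer gridlines, it crosses the z-axis at z ∈ {-1, 1}.
3. Putting this together gives p.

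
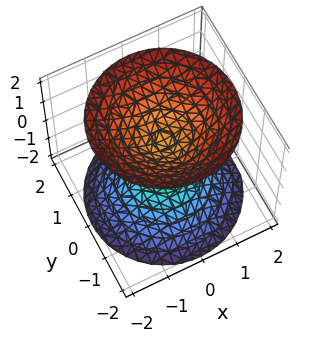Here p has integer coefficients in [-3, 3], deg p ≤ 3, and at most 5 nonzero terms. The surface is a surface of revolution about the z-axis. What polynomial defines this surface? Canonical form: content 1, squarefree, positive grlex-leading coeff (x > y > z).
2*x^2 + 2*y^2 - 2*z^2 + 1

(a) The picture has 2 separate pieces. They look like related sheets of one shape, so recover p as a whole.
(b) Degree: no degree-1 surface has this shape, so deg p = 2.
(c) Symmetries: the z-axis is an axis of rotation, so x and y enter only as x² + y².
(d) Against the integer gridlines: a circular section at z = -2 has radius between 1 and 2; the surface avoids every integer y-axis point in the box; no x-intercept at any integer in the box.
(e) Solving for integer coefficients yields p as stated.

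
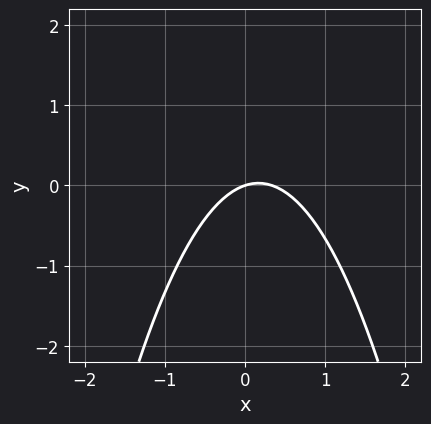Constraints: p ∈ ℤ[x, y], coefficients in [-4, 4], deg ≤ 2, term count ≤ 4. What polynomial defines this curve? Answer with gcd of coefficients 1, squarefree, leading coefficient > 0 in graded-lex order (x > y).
3*x^2 - x + 3*y

First, deg p = 2. No degree-1 curve has this shape.
Then, against the integer gridlines: it crosses the x-axis at the gridline x = 0; one y-axis crossing is at y = 0.
Finally, matching integer coefficients to the picture gives p.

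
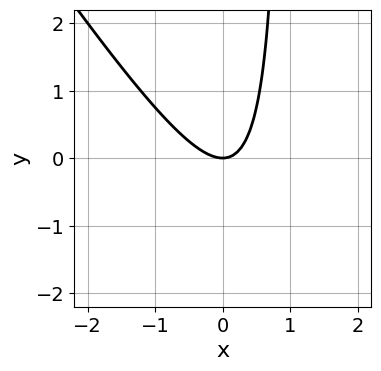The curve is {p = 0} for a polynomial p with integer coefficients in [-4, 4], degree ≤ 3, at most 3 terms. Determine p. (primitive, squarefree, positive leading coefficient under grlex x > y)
3*x^2 + 2*x*y - 2*y

First, deg p = 2. The shape is more complex than any degree-1 curve.
Then, against the integer gridlines: it meets the y-axis at y = 0 (among the integer gridlines); it crosses the x-axis at the gridline x = 0.
Finally, assembling these constraints gives the stated polynomial.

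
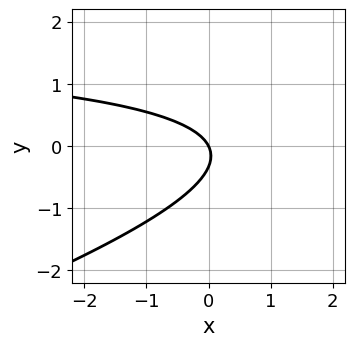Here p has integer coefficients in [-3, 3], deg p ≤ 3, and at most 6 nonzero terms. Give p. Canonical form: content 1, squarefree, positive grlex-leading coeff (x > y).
x*y - 3*y^2 - 2*x - y

deg p = 2. No degree-1 curve has this shape.
Observable constraints: one x-axis crossing is at x = 0; it meets the y-axis at y = 0 (among the integer gridlines).
Fitting integer coefficients to these (and the overall shape) gives p.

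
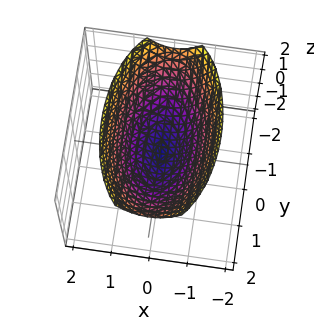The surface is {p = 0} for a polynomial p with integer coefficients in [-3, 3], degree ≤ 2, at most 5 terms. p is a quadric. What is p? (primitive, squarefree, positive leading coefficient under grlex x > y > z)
3*x^2 + y^2 - 3*z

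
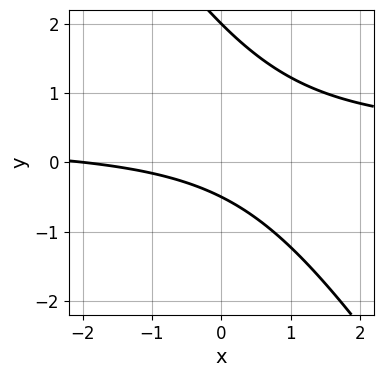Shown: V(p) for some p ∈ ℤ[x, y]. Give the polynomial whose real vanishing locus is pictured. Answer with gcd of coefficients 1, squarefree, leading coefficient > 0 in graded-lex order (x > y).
3*x*y + 2*y^2 - x - 3*y - 2

First, degree: the shape is more complex than any degree-1 curve, so deg p = 2.
Next, against the integer gridlines: it meets the y-axis at y = 2 (among the integer gridlines); it meets the x-axis at x = -2 (among the integer gridlines).
Finally, fitting integer coefficients to these (and the overall shape) gives p.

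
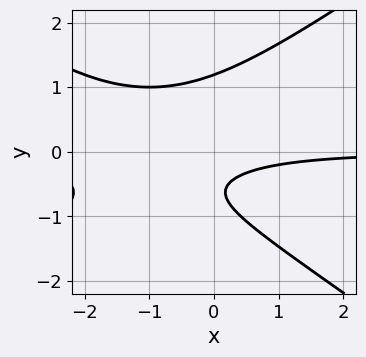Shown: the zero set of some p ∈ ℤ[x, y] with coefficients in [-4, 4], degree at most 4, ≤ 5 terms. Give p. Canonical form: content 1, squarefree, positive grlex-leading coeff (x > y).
x^2*y - 2*y^3 + 2*x*y + 2*y + 1

1. Degree: a generic line meets the curve in up to 3 points, so deg p = 3.
2. From the axis intercepts and sections: no x-intercept at any integer in the box.
3. Solving for integer coefficients yields p as stated.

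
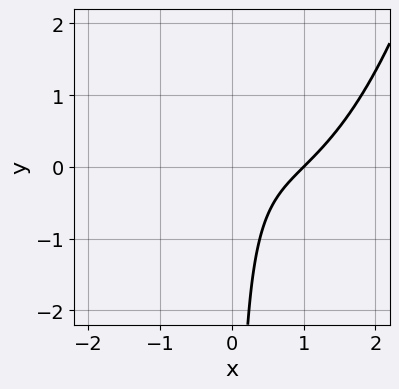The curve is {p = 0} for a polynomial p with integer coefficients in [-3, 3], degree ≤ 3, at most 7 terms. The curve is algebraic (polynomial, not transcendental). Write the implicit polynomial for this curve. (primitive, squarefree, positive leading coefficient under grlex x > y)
2*x^3 - 3*x^2 - 3*x*y + 3*x - 2

1. Degree: no degree-2 curve has this shape, so deg p = 3.
2. Observable constraints: the curve avoids every integer y-axis point in the box; one x-axis crossing is at x = 1.
3. Together with the visible shape, these determine p as stated.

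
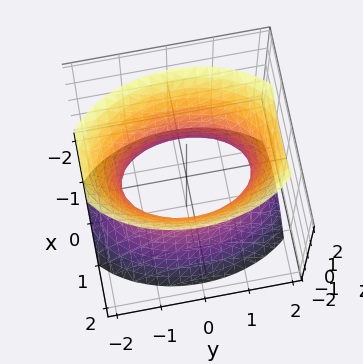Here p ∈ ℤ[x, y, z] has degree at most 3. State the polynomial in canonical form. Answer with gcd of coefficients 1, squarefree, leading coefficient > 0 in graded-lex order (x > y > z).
First, degree: an hourglass — one-sheet hyperboloid; a quadric, so deg p = 2.
Then, symmetries: it's symmetric under x → −x, forcing even powers of x; mirror symmetry y ↦ −y ⇒ only even powers of y; the z ↦ −z reflection is a symmetry, so z appears only in even powers.
Next, observable constraints: it misses every integer gridline on the z-axis; the x-axis gridline crossings are at x ∈ {-1, 1}.
Finally, these observations pin down the coefficients.

2*x^2 + y^2 - z^2 - 2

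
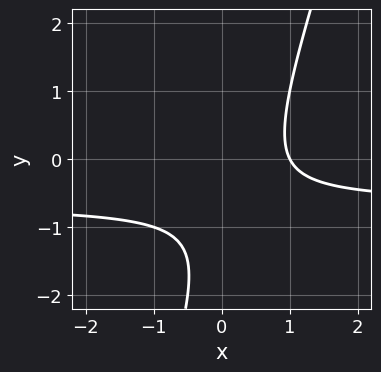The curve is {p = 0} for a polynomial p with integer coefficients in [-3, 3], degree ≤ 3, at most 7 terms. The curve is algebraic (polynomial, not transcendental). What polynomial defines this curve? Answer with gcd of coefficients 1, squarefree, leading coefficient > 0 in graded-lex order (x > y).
3*x*y - y^2 + 2*x - 2*y - 2

deg p = 2. No degree-1 curve has this shape.
Reading off the gridlines: no y-intercept at any integer in the box; it meets the x-axis at x = 1 (among the integer gridlines).
Matching integer coefficients to the picture gives p.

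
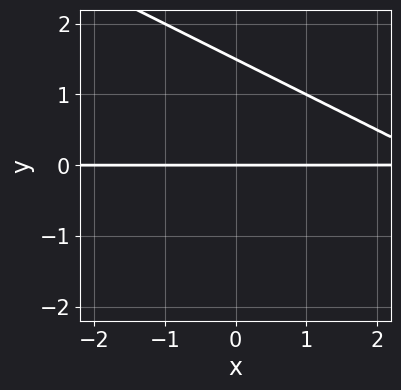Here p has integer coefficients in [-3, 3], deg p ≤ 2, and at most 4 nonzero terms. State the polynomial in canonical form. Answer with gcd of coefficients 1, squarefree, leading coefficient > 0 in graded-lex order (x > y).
The degree is 2 — the shape is more complex than any degree-1 curve.
Against the integer gridlines: every point of the x-axis in the box is on the curve; one y-axis crossing is at y = 0.
Together with the visible shape, these determine p as stated.

x*y + 2*y^2 - 3*y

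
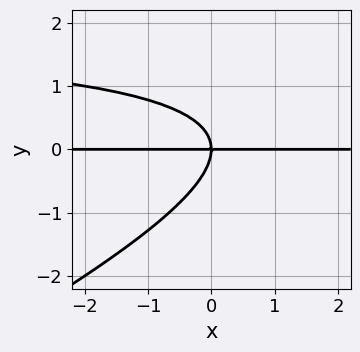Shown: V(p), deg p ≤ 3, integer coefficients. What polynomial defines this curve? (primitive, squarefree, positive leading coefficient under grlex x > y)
x*y^2 - 2*y^3 - 2*x*y

(a) The degree is 3 — a generic line meets the curve in up to 3 points.
(b) Checking where it meets the axes: every point of the x-axis in the box is on the curve; one y-axis crossing is at y = 0.
(c) Fitting integer coefficients to these (and the overall shape) gives p.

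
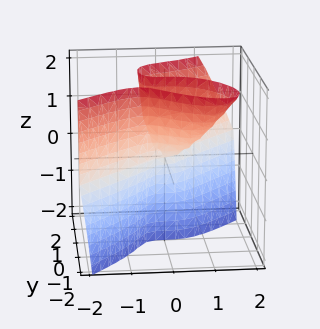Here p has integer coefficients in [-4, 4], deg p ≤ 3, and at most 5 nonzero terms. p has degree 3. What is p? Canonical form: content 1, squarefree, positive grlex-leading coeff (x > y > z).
deg p = 3. A generic line meets the surface in up to 3 points.
From the axis intercepts and sections: one x-axis crossing is at x = 0; it meets the y-axis at y = 0 (among the integer gridlines); every point of the z-axis in the box is on the surface.
Together with the visible shape, these determine p as stated.

3*x^3 - x*y^2 + 2*x*y*z - 2*y^3 + 2*y*z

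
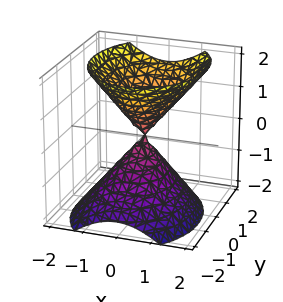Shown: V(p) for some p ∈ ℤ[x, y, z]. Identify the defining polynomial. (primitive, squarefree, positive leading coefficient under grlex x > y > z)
3*x^2 + 2*y^2 - y*z - 2*z^2

First, there are 2 components. They look like related sheets of one shape, so recover p as a whole.
Next, degree: the shape is more complex than any degree-1 surface, so deg p = 2.
Next, checking where it meets the axes: it meets the y-axis at y = 0 (among the integer gridlines); one z-axis crossing is at z = 0; one x-axis crossing is at x = 0.
Finally, together with the visible shape, these determine p as stated.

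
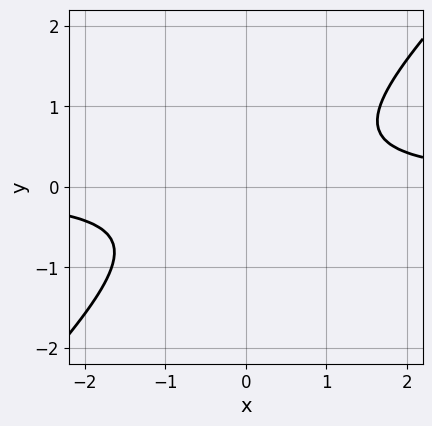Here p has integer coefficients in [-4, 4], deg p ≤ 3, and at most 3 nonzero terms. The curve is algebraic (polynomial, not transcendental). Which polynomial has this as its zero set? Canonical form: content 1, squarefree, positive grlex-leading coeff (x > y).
3*x*y - 3*y^2 - 2

First, the degree is 2 — a generic line meets the curve in up to 2 points.
Next, checking where it meets the axes: it misses every integer gridline on the x-axis; no y-intercept at any integer in the box.
Finally, the integer polynomial consistent with all of this is the stated p.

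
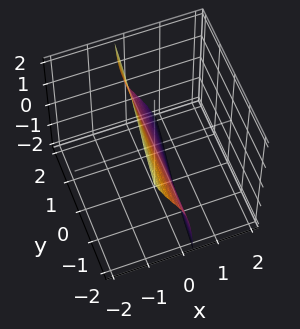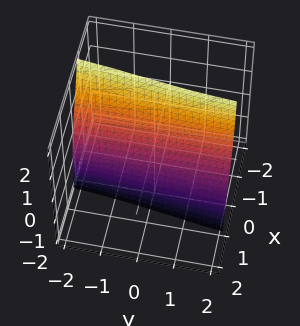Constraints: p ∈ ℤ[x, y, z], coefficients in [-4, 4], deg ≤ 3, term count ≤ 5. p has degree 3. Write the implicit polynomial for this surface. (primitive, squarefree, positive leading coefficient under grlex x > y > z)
First, degree: the shape is more complex than any degree-2 surface, so deg p = 3.
Then, observable constraints: it meets the z-axis at z = 0 (among the integer gridlines); it meets the x-axis at x = 0 (among the integer gridlines).
Finally, matching integer coefficients to the picture gives p. Check: (0, -2, 0) on the y-axis lies on the surface, and p(0, -2, 0) = 0. ✓

3*x^3 + x^2*y + x*y*z + 3*x + z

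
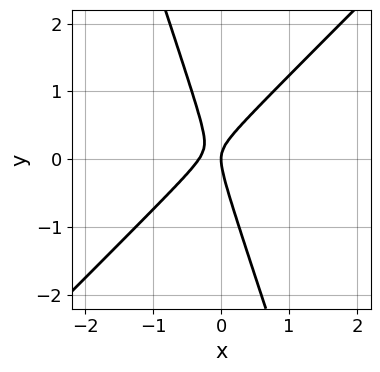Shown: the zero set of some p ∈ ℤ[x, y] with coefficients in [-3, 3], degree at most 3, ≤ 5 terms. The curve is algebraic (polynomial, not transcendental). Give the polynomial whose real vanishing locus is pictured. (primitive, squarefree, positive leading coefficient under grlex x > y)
3*x^2 - 2*x*y - y^2 + x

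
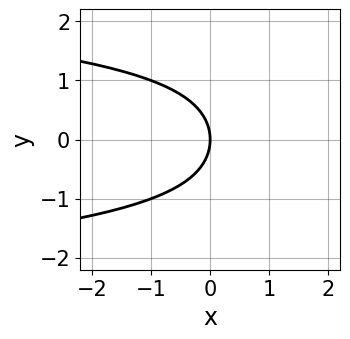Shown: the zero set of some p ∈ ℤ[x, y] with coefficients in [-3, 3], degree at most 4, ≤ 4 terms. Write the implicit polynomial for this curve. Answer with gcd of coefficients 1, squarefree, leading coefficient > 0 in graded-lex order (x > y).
deg p = 4. The shape is more complex than any degree-3 curve.
Symmetries: the y ↦ −y reflection is a symmetry, so y appears only in even powers.
From the visible intercepts: it crosses the y-axis at the gridline y = 0; it crosses the x-axis at the gridline x = 0.
Matching integer coefficients to the picture gives p.

y^4 + 2*y^2 + 3*x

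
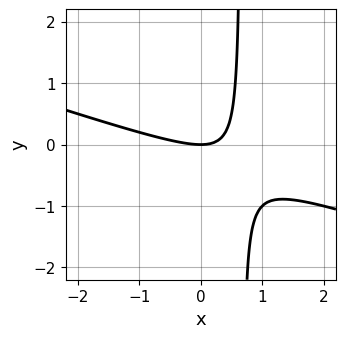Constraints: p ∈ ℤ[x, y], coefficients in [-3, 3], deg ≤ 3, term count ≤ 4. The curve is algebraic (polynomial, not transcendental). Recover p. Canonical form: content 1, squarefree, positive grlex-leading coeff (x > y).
x^2 + 3*x*y - 2*y

First, degree: a generic line meets the curve in up to 2 points, so deg p = 2.
Then, checking where it meets the axes: it crosses the y-axis at the gridline y = 0; it meets the x-axis at x = 0 (among the integer gridlines).
Finally, these observations pin down the coefficients.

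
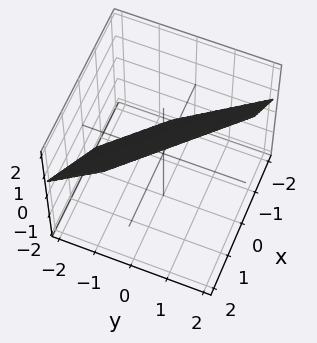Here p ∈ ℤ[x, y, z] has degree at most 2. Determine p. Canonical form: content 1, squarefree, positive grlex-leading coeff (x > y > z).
3*x + 3*y - 3*z + 2

(a) The degree is 1 — every cross-section is a straight line — this is a plane.
(b) Putting this together gives p.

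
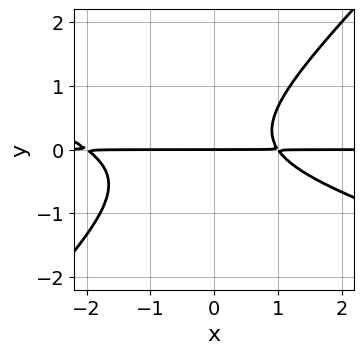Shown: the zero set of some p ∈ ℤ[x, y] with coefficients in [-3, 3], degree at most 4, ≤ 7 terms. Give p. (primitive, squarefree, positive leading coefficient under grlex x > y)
Degree: the shape is more complex than any degree-2 curve, so deg p = 3.
From the visible intercepts: it crosses the y-axis at the gridline y = 0; every point of the x-axis in the box is on the curve.
Matching integer coefficients to the picture gives p.

x^2*y + 2*x*y^2 - 3*y^3 + x*y - 2*y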